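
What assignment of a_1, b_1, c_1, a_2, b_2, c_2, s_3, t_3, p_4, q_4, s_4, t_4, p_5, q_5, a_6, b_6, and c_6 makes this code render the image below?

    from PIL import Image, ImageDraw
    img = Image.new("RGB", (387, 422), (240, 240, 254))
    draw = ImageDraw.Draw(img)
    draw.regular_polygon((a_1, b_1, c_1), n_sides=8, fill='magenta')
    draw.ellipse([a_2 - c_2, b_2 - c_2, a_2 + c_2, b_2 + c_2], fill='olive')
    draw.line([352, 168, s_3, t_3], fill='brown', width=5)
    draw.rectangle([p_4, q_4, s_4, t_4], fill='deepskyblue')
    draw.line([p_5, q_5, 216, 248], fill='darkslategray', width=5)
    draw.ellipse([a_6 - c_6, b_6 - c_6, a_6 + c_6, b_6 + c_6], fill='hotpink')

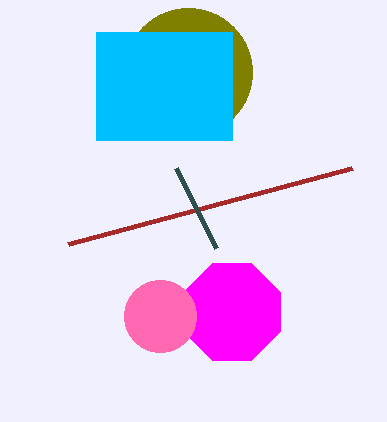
a_1 = 232; b_1 = 312; c_1 = 52; a_2 = 188; b_2 = 72; c_2 = 64; s_3 = 68; t_3 = 244; p_4 = 96; q_4 = 32; s_4 = 232; t_4 = 140; p_5 = 176; q_5 = 168; a_6 = 160; b_6 = 316; c_6 = 36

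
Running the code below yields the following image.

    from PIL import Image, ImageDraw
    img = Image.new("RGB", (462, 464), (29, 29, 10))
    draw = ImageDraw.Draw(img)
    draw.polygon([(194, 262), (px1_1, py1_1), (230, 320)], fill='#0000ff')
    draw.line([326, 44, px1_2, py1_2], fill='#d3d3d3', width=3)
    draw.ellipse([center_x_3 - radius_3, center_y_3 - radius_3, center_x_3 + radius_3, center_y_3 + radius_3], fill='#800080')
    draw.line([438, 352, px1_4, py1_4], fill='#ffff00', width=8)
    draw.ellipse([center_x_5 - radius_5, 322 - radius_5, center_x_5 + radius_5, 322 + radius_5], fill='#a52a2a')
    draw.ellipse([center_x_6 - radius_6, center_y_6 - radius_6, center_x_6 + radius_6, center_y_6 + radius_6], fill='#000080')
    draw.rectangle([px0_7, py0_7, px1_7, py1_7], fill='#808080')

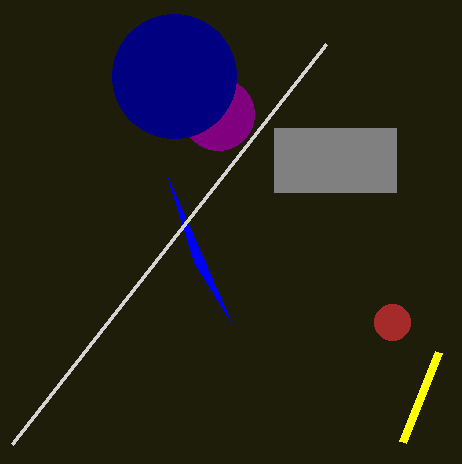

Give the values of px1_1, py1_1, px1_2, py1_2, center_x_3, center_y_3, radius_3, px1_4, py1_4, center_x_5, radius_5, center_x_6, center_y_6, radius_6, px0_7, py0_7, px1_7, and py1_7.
px1_1 = 168
py1_1 = 178
px1_2 = 12
py1_2 = 444
center_x_3 = 218
center_y_3 = 114
radius_3 = 36
px1_4 = 402
py1_4 = 442
center_x_5 = 392
radius_5 = 18
center_x_6 = 174
center_y_6 = 76
radius_6 = 62
px0_7 = 274
py0_7 = 128
px1_7 = 396
py1_7 = 192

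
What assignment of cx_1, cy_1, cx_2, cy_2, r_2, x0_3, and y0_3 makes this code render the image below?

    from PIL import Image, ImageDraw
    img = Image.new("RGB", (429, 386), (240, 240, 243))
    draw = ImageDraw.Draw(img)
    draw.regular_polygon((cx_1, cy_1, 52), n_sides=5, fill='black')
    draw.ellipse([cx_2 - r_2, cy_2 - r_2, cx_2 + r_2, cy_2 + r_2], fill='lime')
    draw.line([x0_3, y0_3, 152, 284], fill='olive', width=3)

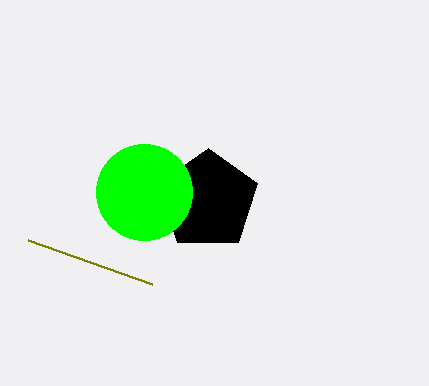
cx_1 = 208; cy_1 = 200; cx_2 = 144; cy_2 = 192; r_2 = 48; x0_3 = 28; y0_3 = 240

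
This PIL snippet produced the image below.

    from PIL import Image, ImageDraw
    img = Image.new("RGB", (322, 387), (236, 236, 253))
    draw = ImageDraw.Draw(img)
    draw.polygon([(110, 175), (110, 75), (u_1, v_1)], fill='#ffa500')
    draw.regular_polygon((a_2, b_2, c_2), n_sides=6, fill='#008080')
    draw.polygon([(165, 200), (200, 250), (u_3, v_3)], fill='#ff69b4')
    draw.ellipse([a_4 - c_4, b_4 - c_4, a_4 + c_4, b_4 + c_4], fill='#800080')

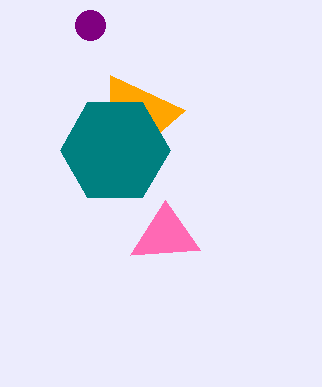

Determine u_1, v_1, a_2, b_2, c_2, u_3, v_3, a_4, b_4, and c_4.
u_1 = 185, v_1 = 110, a_2 = 115, b_2 = 150, c_2 = 55, u_3 = 130, v_3 = 255, a_4 = 90, b_4 = 25, c_4 = 15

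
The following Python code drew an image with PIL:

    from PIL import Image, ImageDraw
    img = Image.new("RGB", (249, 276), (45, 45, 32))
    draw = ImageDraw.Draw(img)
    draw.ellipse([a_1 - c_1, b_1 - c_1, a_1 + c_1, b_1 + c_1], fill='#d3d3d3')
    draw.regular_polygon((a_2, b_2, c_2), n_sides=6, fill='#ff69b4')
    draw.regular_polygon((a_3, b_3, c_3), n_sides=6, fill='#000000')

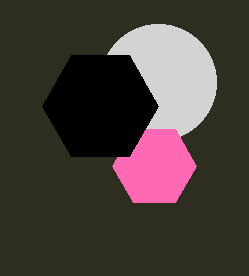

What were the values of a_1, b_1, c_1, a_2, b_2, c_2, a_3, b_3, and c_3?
a_1 = 158, b_1 = 82, c_1 = 58, a_2 = 154, b_2 = 166, c_2 = 42, a_3 = 100, b_3 = 106, c_3 = 58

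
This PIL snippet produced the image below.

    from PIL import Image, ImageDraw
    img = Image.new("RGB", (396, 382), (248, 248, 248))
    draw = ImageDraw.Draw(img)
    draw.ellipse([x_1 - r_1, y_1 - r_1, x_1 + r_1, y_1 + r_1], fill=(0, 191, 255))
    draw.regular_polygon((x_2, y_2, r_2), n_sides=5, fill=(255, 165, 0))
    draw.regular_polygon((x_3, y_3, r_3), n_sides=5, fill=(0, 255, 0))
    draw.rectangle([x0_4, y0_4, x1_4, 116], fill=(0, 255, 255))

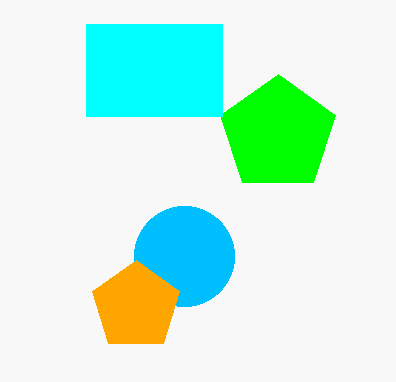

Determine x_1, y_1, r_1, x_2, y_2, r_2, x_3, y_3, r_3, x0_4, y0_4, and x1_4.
x_1 = 184, y_1 = 256, r_1 = 50, x_2 = 136, y_2 = 306, r_2 = 46, x_3 = 278, y_3 = 134, r_3 = 60, x0_4 = 86, y0_4 = 24, x1_4 = 222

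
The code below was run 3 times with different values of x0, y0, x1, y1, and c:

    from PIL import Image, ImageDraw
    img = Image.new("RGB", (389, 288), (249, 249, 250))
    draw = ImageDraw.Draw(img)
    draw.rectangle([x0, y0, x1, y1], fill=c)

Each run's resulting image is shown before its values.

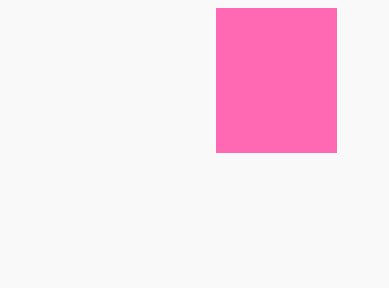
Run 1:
x0 = 216; y0 = 8; x1 = 336; y1 = 152; c = 'hotpink'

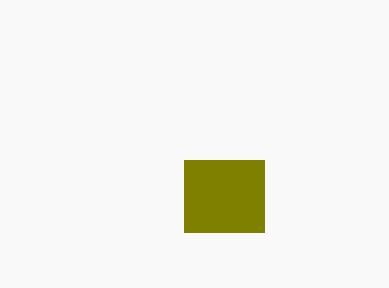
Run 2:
x0 = 184; y0 = 160; x1 = 264; y1 = 232; c = 'olive'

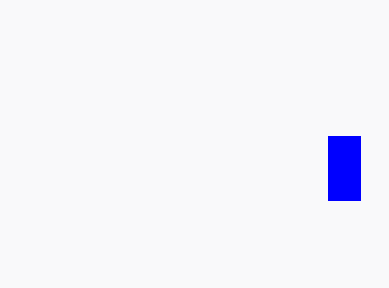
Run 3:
x0 = 328
y0 = 136
x1 = 360
y1 = 200
c = 'blue'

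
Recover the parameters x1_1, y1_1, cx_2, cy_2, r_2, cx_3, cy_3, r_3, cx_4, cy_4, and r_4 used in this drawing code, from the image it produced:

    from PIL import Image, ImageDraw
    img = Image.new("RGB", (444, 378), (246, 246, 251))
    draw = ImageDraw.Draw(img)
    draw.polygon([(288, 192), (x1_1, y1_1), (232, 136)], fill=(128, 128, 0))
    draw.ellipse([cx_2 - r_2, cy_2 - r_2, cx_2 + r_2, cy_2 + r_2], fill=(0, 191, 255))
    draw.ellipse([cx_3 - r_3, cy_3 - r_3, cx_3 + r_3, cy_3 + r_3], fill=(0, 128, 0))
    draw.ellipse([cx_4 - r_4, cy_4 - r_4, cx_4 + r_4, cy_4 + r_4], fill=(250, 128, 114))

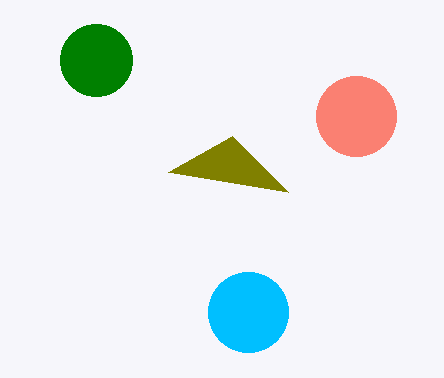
x1_1 = 168
y1_1 = 172
cx_2 = 248
cy_2 = 312
r_2 = 40
cx_3 = 96
cy_3 = 60
r_3 = 36
cx_4 = 356
cy_4 = 116
r_4 = 40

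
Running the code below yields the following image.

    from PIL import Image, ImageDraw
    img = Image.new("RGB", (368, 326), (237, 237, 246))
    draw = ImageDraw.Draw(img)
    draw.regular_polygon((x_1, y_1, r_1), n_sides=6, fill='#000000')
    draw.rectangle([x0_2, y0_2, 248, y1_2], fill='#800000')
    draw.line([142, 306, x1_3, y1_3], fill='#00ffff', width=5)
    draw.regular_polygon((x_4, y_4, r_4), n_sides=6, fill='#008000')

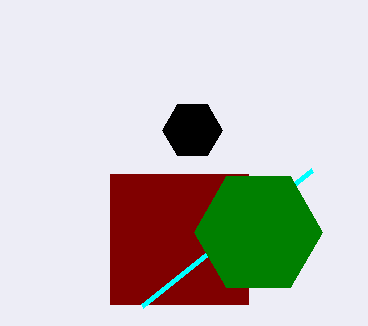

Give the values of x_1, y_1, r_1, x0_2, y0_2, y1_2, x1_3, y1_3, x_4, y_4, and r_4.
x_1 = 192; y_1 = 130; r_1 = 30; x0_2 = 110; y0_2 = 174; y1_2 = 304; x1_3 = 312; y1_3 = 170; x_4 = 258; y_4 = 232; r_4 = 64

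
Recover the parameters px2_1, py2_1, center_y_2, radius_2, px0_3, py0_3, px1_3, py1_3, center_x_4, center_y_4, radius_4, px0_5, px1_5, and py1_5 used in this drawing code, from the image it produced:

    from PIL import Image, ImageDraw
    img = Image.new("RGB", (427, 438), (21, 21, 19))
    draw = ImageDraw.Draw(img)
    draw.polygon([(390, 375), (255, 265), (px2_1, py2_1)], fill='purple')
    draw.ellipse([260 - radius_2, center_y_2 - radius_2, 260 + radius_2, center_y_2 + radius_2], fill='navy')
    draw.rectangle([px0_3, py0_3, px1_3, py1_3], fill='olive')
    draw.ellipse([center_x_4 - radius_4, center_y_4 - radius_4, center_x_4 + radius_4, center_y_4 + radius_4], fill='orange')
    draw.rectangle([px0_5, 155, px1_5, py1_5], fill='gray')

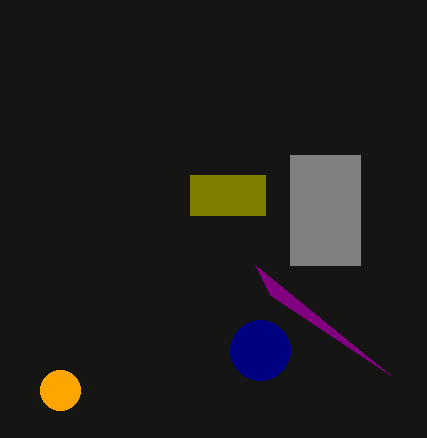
px2_1 = 270
py2_1 = 295
center_y_2 = 350
radius_2 = 30
px0_3 = 190
py0_3 = 175
px1_3 = 265
py1_3 = 215
center_x_4 = 60
center_y_4 = 390
radius_4 = 20
px0_5 = 290
px1_5 = 360
py1_5 = 265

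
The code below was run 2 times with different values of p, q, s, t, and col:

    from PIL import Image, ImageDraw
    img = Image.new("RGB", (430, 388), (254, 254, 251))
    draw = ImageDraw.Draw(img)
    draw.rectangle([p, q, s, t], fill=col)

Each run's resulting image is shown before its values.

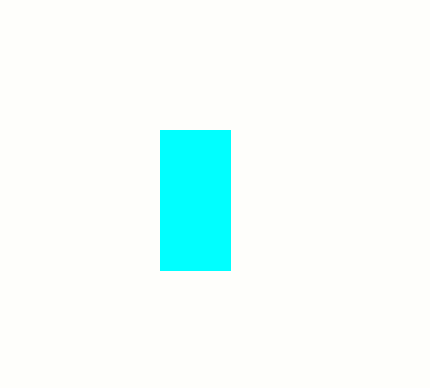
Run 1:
p = 160; q = 130; s = 230; t = 270; col = 'cyan'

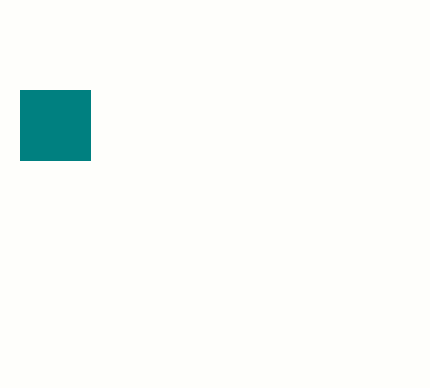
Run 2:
p = 20, q = 90, s = 90, t = 160, col = 'teal'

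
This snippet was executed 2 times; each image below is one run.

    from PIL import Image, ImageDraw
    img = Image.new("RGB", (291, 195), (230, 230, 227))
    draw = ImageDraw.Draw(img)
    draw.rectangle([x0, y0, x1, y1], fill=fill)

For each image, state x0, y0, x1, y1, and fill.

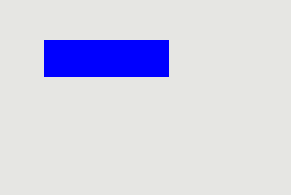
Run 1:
x0 = 44
y0 = 40
x1 = 168
y1 = 76
fill = 'blue'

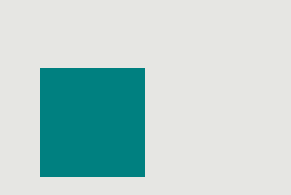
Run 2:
x0 = 40
y0 = 68
x1 = 144
y1 = 176
fill = 'teal'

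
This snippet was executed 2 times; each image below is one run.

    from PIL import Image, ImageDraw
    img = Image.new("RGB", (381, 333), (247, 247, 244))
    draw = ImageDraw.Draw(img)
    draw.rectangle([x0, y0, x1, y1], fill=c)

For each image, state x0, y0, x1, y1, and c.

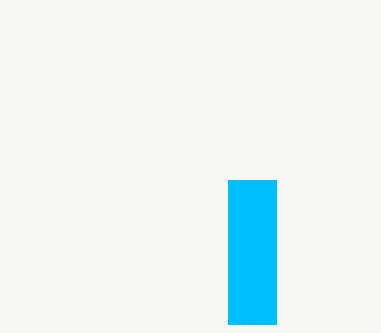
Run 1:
x0 = 228
y0 = 180
x1 = 276
y1 = 324
c = 'deepskyblue'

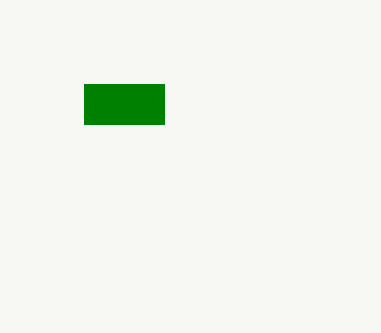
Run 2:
x0 = 84; y0 = 84; x1 = 164; y1 = 124; c = 'green'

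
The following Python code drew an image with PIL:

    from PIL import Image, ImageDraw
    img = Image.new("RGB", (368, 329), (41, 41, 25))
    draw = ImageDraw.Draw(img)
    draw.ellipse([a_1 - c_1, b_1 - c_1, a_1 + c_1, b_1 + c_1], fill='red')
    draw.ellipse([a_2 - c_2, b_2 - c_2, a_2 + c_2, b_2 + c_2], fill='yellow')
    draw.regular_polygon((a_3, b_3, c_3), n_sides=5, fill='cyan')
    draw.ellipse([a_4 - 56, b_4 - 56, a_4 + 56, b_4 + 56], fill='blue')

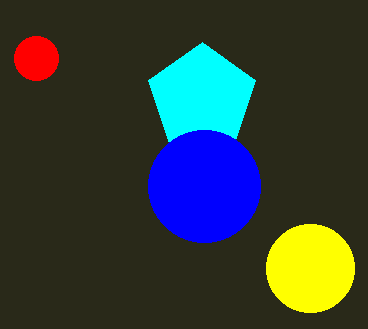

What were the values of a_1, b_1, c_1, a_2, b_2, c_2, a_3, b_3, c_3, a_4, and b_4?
a_1 = 36, b_1 = 58, c_1 = 22, a_2 = 310, b_2 = 268, c_2 = 44, a_3 = 202, b_3 = 98, c_3 = 56, a_4 = 204, b_4 = 186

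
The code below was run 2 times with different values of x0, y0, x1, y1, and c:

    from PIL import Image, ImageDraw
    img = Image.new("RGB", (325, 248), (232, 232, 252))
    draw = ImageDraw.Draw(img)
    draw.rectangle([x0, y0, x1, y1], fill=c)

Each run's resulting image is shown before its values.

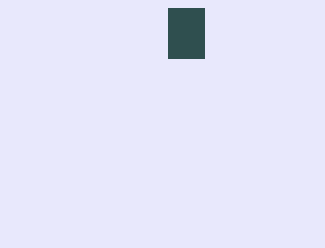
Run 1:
x0 = 168
y0 = 8
x1 = 204
y1 = 58
c = 'darkslategray'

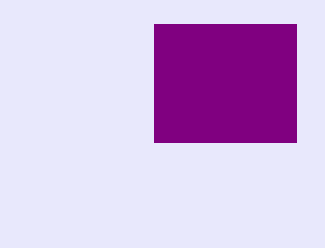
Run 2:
x0 = 154; y0 = 24; x1 = 296; y1 = 142; c = 'purple'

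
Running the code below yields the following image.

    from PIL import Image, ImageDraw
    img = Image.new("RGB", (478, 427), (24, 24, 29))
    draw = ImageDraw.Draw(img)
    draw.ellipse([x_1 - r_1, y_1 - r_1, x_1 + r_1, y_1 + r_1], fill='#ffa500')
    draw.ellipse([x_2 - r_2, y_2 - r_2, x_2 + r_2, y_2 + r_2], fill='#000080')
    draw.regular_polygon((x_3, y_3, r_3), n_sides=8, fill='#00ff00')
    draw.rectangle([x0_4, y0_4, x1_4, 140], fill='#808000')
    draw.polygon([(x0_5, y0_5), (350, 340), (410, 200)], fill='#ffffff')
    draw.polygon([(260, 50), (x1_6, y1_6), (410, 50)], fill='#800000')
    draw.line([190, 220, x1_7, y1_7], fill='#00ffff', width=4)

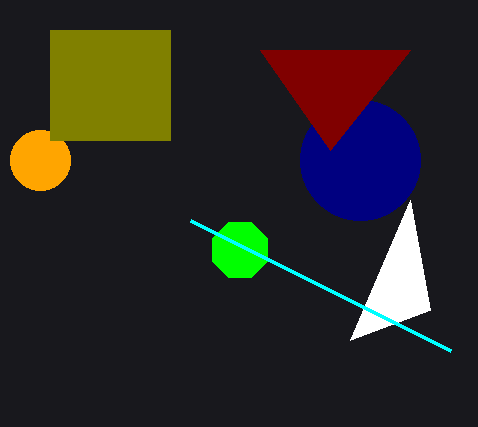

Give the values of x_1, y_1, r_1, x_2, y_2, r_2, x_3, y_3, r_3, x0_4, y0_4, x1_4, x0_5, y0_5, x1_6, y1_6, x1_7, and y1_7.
x_1 = 40, y_1 = 160, r_1 = 30, x_2 = 360, y_2 = 160, r_2 = 60, x_3 = 240, y_3 = 250, r_3 = 30, x0_4 = 50, y0_4 = 30, x1_4 = 170, x0_5 = 430, y0_5 = 310, x1_6 = 330, y1_6 = 150, x1_7 = 450, y1_7 = 350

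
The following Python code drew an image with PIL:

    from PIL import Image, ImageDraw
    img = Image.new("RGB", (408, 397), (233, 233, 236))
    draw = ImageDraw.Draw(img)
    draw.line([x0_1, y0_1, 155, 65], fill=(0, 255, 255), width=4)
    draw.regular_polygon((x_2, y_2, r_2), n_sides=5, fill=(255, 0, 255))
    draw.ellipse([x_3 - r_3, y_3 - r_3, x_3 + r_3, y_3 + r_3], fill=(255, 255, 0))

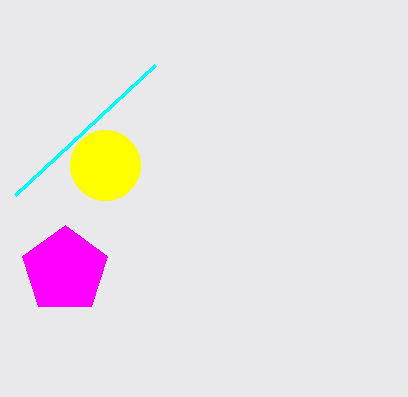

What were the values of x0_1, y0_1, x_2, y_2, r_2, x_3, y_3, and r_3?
x0_1 = 15, y0_1 = 195, x_2 = 65, y_2 = 270, r_2 = 45, x_3 = 105, y_3 = 165, r_3 = 35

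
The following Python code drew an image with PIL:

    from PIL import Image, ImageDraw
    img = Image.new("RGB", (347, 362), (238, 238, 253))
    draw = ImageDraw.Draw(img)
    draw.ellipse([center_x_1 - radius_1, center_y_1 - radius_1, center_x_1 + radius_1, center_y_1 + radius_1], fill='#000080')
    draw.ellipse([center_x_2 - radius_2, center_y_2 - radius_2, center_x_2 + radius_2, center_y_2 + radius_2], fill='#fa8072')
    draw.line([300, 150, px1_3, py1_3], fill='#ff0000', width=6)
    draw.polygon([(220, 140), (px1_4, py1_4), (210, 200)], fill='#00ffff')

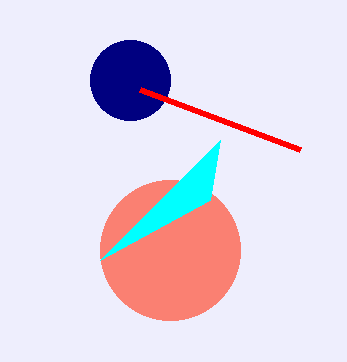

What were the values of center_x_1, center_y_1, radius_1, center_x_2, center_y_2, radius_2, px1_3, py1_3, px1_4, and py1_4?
center_x_1 = 130, center_y_1 = 80, radius_1 = 40, center_x_2 = 170, center_y_2 = 250, radius_2 = 70, px1_3 = 140, py1_3 = 90, px1_4 = 100, py1_4 = 260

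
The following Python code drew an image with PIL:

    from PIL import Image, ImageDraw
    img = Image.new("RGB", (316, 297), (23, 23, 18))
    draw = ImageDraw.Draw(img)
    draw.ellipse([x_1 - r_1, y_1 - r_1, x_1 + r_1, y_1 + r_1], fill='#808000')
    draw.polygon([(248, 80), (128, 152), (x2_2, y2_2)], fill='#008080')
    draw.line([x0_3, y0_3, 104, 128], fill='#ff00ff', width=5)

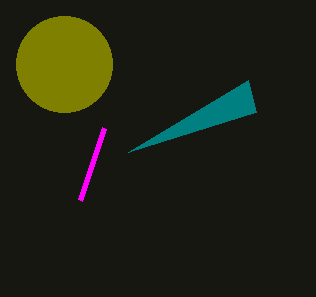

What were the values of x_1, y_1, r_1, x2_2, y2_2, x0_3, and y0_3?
x_1 = 64, y_1 = 64, r_1 = 48, x2_2 = 256, y2_2 = 112, x0_3 = 80, y0_3 = 200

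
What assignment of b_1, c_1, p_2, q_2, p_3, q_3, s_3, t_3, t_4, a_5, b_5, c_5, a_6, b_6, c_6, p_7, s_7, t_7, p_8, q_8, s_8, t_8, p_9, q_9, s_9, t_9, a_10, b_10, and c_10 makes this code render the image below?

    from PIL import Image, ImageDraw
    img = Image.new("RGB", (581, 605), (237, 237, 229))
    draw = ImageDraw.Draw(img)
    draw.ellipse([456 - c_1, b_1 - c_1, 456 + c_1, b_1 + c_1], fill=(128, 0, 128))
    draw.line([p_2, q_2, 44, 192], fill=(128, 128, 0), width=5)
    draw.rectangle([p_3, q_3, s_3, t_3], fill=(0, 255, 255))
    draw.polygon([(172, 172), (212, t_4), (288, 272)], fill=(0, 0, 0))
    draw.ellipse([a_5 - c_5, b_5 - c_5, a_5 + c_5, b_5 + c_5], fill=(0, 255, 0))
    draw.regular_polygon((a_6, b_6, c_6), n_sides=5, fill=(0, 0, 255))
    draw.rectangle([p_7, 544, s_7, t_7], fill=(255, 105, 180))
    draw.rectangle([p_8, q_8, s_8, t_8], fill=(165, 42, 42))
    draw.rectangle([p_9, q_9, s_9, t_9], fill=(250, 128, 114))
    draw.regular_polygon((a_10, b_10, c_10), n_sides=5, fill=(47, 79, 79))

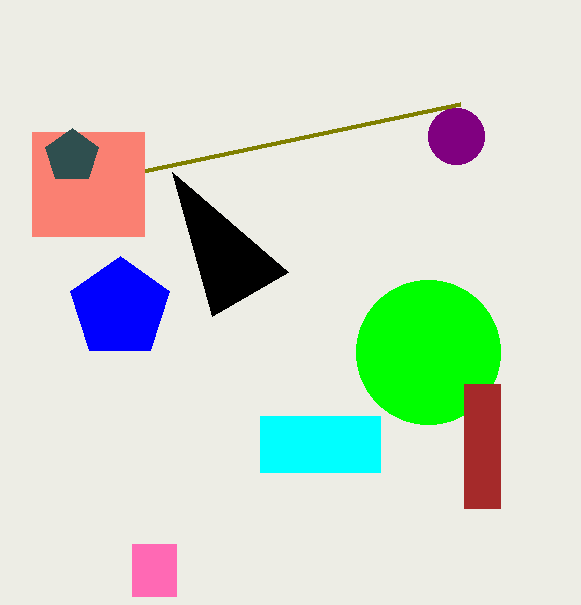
b_1 = 136; c_1 = 28; p_2 = 460; q_2 = 104; p_3 = 260; q_3 = 416; s_3 = 380; t_3 = 472; t_4 = 316; a_5 = 428; b_5 = 352; c_5 = 72; a_6 = 120; b_6 = 308; c_6 = 52; p_7 = 132; s_7 = 176; t_7 = 596; p_8 = 464; q_8 = 384; s_8 = 500; t_8 = 508; p_9 = 32; q_9 = 132; s_9 = 144; t_9 = 236; a_10 = 72; b_10 = 156; c_10 = 28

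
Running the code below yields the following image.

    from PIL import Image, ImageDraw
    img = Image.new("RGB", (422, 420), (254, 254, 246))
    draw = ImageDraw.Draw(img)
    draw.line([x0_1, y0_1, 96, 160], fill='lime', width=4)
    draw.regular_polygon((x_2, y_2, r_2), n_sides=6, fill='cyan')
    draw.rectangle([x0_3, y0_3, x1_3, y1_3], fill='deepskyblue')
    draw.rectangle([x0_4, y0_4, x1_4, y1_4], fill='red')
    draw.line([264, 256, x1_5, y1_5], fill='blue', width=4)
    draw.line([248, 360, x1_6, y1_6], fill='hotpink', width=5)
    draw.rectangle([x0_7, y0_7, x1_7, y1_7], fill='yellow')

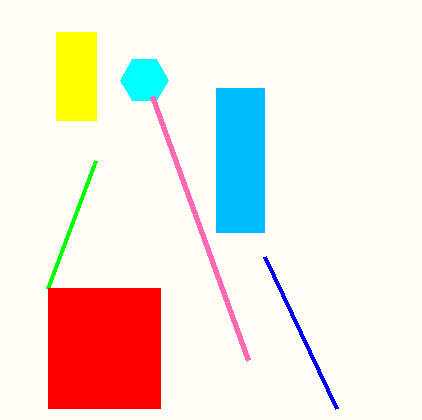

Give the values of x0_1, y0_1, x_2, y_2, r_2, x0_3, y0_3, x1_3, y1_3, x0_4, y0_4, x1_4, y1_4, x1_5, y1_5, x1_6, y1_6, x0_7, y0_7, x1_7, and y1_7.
x0_1 = 48
y0_1 = 288
x_2 = 144
y_2 = 80
r_2 = 24
x0_3 = 216
y0_3 = 88
x1_3 = 264
y1_3 = 232
x0_4 = 48
y0_4 = 288
x1_4 = 160
y1_4 = 408
x1_5 = 336
y1_5 = 408
x1_6 = 152
y1_6 = 96
x0_7 = 56
y0_7 = 32
x1_7 = 96
y1_7 = 120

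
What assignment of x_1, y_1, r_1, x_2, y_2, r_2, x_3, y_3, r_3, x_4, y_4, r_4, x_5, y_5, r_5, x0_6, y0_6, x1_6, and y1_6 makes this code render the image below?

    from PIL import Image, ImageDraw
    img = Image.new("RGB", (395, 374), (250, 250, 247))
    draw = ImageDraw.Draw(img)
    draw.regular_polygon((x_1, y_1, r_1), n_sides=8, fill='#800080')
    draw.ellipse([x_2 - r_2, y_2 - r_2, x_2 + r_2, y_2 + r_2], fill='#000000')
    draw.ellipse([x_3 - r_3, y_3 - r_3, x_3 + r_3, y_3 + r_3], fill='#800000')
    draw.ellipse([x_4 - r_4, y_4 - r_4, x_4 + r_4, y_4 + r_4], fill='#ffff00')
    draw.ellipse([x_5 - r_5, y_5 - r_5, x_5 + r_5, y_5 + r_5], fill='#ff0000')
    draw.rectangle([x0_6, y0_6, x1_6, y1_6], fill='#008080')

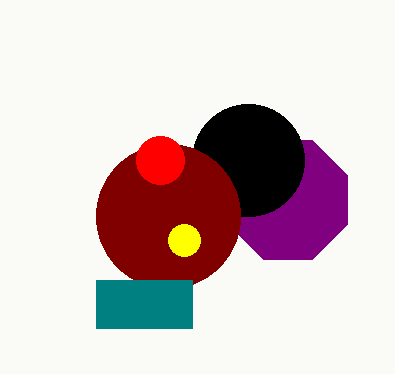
x_1 = 288, y_1 = 200, r_1 = 64, x_2 = 248, y_2 = 160, r_2 = 56, x_3 = 168, y_3 = 216, r_3 = 72, x_4 = 184, y_4 = 240, r_4 = 16, x_5 = 160, y_5 = 160, r_5 = 24, x0_6 = 96, y0_6 = 280, x1_6 = 192, y1_6 = 328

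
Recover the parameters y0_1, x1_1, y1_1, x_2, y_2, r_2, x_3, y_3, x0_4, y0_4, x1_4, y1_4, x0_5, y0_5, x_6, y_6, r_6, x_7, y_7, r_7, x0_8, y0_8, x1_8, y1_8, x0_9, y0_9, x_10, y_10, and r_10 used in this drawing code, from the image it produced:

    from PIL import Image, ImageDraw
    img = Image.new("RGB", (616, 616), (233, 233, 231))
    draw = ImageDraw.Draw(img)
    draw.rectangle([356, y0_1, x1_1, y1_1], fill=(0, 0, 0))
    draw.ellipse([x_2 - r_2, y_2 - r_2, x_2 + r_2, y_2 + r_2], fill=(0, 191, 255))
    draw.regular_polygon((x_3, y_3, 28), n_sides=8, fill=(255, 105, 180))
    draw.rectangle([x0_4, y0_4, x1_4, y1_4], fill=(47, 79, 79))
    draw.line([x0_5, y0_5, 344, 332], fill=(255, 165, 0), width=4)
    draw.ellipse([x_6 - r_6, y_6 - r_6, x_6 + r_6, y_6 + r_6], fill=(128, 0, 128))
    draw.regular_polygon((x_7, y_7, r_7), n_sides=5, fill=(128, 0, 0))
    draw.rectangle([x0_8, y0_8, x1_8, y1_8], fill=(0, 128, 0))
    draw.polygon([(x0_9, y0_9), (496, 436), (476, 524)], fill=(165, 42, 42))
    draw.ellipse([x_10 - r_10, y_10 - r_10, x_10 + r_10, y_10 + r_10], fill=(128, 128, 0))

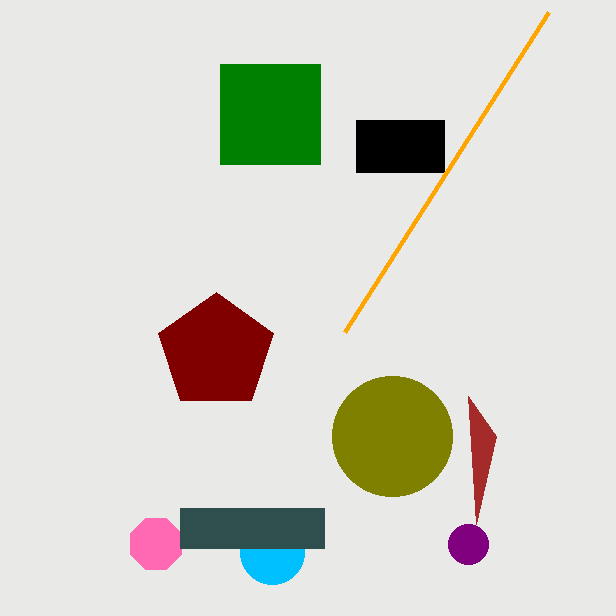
y0_1 = 120; x1_1 = 444; y1_1 = 172; x_2 = 272; y_2 = 552; r_2 = 32; x_3 = 156; y_3 = 544; x0_4 = 180; y0_4 = 508; x1_4 = 324; y1_4 = 548; x0_5 = 548; y0_5 = 12; x_6 = 468; y_6 = 544; r_6 = 20; x_7 = 216; y_7 = 352; r_7 = 60; x0_8 = 220; y0_8 = 64; x1_8 = 320; y1_8 = 164; x0_9 = 468; y0_9 = 396; x_10 = 392; y_10 = 436; r_10 = 60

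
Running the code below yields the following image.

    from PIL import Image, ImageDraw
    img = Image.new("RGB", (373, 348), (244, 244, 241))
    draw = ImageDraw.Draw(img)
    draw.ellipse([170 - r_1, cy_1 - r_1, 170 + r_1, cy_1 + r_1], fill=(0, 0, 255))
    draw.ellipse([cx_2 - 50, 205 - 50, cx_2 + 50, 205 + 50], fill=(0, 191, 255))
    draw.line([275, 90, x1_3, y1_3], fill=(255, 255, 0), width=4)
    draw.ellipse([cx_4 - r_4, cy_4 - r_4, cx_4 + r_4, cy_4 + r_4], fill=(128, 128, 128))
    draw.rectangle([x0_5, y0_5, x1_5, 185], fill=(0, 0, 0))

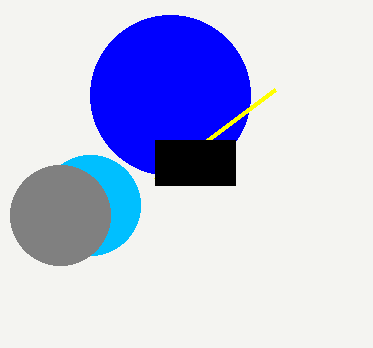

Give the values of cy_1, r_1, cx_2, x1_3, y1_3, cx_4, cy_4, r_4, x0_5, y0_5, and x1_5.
cy_1 = 95, r_1 = 80, cx_2 = 90, x1_3 = 155, y1_3 = 180, cx_4 = 60, cy_4 = 215, r_4 = 50, x0_5 = 155, y0_5 = 140, x1_5 = 235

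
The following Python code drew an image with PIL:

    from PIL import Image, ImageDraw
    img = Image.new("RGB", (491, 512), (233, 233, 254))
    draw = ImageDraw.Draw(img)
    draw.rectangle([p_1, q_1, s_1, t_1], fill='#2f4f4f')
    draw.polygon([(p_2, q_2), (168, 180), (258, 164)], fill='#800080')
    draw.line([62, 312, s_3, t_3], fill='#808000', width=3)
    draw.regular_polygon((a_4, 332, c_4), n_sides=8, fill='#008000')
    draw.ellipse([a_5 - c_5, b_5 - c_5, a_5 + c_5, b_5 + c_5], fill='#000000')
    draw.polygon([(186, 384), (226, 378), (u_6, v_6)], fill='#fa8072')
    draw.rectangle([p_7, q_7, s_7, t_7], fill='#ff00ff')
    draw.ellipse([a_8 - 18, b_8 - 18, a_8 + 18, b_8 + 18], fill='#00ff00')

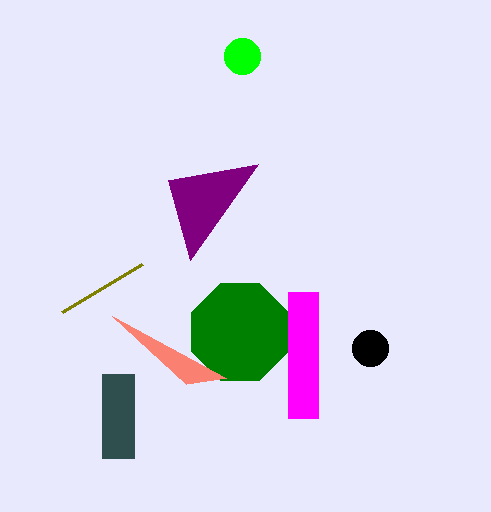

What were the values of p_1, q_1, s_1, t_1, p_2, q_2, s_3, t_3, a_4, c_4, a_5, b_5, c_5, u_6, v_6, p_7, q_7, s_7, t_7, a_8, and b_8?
p_1 = 102
q_1 = 374
s_1 = 134
t_1 = 458
p_2 = 190
q_2 = 260
s_3 = 142
t_3 = 264
a_4 = 240
c_4 = 52
a_5 = 370
b_5 = 348
c_5 = 18
u_6 = 112
v_6 = 316
p_7 = 288
q_7 = 292
s_7 = 318
t_7 = 418
a_8 = 242
b_8 = 56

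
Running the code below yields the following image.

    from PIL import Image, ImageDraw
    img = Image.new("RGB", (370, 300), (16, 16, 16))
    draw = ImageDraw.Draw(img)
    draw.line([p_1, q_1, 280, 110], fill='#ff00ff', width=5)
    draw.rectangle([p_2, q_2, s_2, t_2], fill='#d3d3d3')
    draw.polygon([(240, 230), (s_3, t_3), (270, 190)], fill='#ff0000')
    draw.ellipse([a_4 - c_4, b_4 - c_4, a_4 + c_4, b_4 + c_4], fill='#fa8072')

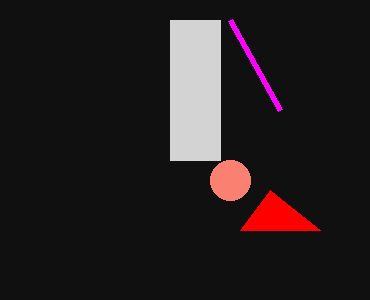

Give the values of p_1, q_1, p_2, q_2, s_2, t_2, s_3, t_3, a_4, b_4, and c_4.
p_1 = 230
q_1 = 20
p_2 = 170
q_2 = 20
s_2 = 220
t_2 = 160
s_3 = 320
t_3 = 230
a_4 = 230
b_4 = 180
c_4 = 20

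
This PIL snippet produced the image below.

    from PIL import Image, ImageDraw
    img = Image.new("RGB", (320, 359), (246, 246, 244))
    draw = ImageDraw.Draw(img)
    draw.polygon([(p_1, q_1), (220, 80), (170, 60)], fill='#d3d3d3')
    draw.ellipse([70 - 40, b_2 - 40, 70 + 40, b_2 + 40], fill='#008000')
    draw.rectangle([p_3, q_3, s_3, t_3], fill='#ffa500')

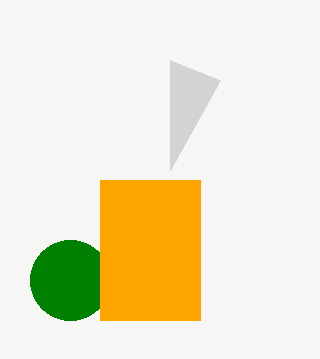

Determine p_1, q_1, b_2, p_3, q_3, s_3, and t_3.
p_1 = 170, q_1 = 170, b_2 = 280, p_3 = 100, q_3 = 180, s_3 = 200, t_3 = 320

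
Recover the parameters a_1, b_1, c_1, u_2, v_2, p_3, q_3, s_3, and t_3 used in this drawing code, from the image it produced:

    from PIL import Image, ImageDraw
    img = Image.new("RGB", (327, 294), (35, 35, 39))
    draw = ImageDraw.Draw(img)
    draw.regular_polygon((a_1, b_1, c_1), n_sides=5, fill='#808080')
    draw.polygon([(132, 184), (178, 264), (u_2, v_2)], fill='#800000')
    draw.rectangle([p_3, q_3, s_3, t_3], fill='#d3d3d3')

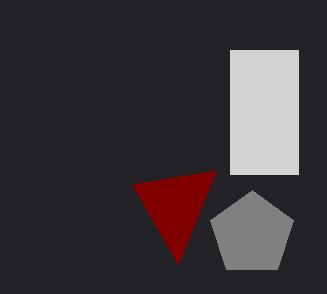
a_1 = 252; b_1 = 234; c_1 = 44; u_2 = 216; v_2 = 170; p_3 = 230; q_3 = 50; s_3 = 298; t_3 = 174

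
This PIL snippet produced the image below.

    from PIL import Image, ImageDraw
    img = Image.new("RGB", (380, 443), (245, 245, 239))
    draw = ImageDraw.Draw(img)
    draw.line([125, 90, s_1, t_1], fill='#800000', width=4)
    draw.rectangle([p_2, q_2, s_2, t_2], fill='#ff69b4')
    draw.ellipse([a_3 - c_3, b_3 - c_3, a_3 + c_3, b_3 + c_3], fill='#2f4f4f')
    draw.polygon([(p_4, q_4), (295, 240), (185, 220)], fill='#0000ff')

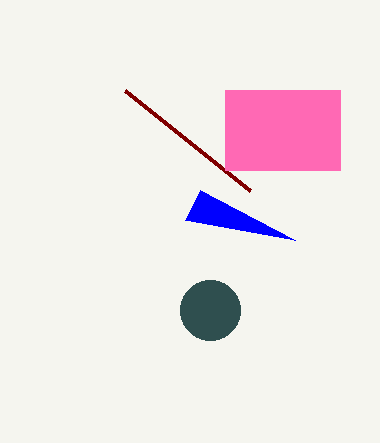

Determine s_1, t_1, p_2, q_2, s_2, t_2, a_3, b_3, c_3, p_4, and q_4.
s_1 = 250
t_1 = 190
p_2 = 225
q_2 = 90
s_2 = 340
t_2 = 170
a_3 = 210
b_3 = 310
c_3 = 30
p_4 = 200
q_4 = 190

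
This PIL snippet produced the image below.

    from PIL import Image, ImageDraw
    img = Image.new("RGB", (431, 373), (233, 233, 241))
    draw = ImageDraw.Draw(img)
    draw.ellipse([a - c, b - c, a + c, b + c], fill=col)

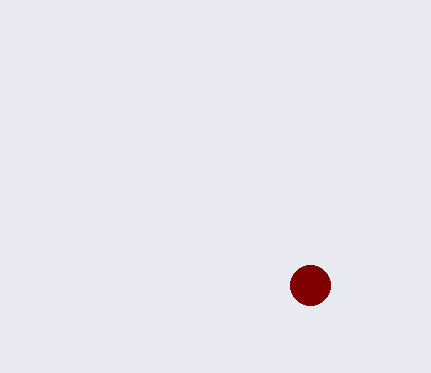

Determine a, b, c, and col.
a = 310; b = 285; c = 20; col = 'maroon'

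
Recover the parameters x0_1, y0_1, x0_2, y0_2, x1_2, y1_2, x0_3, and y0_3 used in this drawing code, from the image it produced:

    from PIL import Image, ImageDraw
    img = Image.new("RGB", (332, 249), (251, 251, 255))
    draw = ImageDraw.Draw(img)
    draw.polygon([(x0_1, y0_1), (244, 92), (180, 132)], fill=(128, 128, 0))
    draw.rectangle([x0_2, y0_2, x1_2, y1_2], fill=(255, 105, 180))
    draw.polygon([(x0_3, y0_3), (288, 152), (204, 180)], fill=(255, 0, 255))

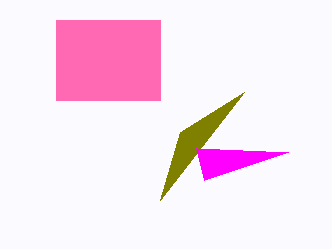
x0_1 = 160
y0_1 = 200
x0_2 = 56
y0_2 = 20
x1_2 = 160
y1_2 = 100
x0_3 = 196
y0_3 = 148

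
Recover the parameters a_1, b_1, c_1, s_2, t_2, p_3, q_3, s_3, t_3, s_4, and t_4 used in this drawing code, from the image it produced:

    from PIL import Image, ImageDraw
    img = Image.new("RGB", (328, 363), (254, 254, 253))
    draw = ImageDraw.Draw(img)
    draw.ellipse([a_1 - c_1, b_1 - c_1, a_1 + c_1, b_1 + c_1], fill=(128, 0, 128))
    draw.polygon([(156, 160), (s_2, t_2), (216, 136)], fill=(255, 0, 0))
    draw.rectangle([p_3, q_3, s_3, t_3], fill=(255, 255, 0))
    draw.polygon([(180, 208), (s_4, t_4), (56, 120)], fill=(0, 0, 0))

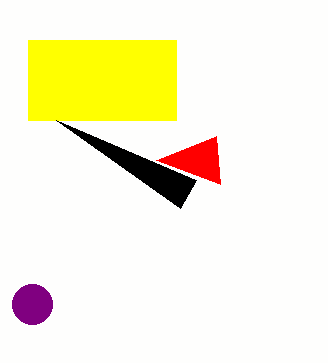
a_1 = 32; b_1 = 304; c_1 = 20; s_2 = 220; t_2 = 184; p_3 = 28; q_3 = 40; s_3 = 176; t_3 = 120; s_4 = 196; t_4 = 180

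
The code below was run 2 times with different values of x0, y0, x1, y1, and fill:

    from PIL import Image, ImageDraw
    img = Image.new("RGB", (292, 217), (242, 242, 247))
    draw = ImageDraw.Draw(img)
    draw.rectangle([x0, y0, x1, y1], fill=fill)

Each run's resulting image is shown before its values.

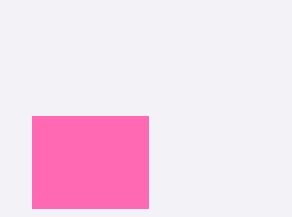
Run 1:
x0 = 32, y0 = 116, x1 = 148, y1 = 208, fill = 'hotpink'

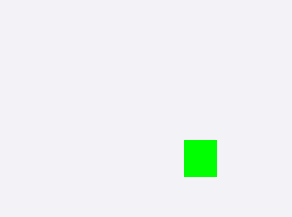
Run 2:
x0 = 184, y0 = 140, x1 = 216, y1 = 176, fill = 'lime'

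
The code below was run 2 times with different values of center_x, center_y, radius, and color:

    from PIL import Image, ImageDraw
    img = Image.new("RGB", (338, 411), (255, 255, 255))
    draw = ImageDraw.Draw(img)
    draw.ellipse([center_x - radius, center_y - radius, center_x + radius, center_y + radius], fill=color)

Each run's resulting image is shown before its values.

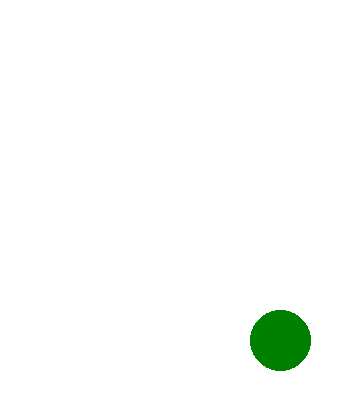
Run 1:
center_x = 280; center_y = 340; radius = 30; color = 'green'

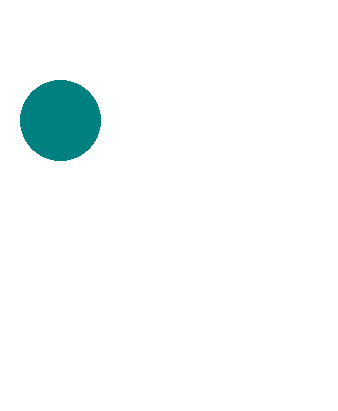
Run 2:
center_x = 60, center_y = 120, radius = 40, color = 'teal'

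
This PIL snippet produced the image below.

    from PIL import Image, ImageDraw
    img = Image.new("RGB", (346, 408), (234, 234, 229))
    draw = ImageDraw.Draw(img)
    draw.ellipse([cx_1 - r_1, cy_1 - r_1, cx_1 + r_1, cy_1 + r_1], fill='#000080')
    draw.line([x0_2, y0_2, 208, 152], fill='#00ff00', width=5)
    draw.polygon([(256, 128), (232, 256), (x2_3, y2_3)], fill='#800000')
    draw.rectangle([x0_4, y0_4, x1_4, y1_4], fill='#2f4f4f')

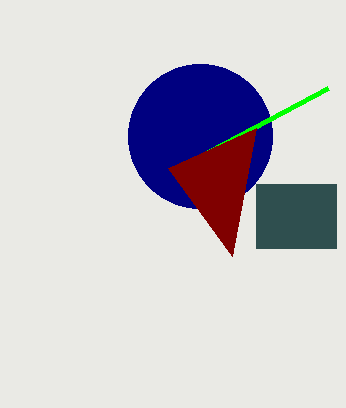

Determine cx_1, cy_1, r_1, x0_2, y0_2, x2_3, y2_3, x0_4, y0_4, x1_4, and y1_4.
cx_1 = 200; cy_1 = 136; r_1 = 72; x0_2 = 328; y0_2 = 88; x2_3 = 168; y2_3 = 168; x0_4 = 256; y0_4 = 184; x1_4 = 336; y1_4 = 248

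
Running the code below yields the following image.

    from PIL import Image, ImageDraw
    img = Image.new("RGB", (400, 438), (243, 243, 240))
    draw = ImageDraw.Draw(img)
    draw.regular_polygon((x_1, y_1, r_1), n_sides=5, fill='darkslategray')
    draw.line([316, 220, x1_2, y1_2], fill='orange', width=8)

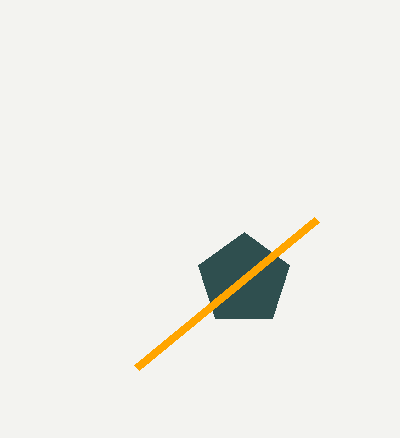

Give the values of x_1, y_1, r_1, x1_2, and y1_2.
x_1 = 244, y_1 = 280, r_1 = 48, x1_2 = 136, y1_2 = 368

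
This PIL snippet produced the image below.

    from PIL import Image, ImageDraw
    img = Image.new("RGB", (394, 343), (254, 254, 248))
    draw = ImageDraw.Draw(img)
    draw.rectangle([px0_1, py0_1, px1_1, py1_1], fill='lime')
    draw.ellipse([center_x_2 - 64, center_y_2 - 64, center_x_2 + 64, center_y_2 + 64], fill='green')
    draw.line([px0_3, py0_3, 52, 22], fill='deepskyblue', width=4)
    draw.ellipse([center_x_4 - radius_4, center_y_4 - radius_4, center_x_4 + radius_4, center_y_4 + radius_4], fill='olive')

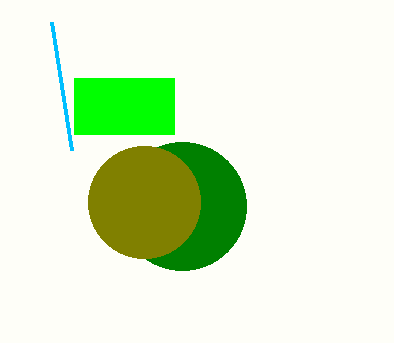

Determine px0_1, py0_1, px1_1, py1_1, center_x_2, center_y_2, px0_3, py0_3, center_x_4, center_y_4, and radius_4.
px0_1 = 74, py0_1 = 78, px1_1 = 174, py1_1 = 134, center_x_2 = 182, center_y_2 = 206, px0_3 = 72, py0_3 = 150, center_x_4 = 144, center_y_4 = 202, radius_4 = 56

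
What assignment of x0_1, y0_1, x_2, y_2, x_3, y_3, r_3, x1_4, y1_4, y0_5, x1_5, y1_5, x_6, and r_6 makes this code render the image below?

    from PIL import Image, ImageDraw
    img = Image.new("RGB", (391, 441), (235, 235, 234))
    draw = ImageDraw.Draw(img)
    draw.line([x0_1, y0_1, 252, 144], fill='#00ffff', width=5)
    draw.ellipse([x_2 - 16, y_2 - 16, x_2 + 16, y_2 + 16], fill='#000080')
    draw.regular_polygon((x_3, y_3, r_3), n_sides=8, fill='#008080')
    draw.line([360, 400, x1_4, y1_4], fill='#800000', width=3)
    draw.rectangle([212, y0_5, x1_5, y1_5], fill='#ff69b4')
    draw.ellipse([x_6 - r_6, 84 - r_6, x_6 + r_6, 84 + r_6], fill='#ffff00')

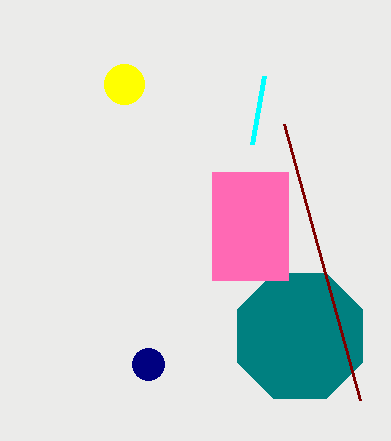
x0_1 = 264, y0_1 = 76, x_2 = 148, y_2 = 364, x_3 = 300, y_3 = 336, r_3 = 68, x1_4 = 284, y1_4 = 124, y0_5 = 172, x1_5 = 288, y1_5 = 280, x_6 = 124, r_6 = 20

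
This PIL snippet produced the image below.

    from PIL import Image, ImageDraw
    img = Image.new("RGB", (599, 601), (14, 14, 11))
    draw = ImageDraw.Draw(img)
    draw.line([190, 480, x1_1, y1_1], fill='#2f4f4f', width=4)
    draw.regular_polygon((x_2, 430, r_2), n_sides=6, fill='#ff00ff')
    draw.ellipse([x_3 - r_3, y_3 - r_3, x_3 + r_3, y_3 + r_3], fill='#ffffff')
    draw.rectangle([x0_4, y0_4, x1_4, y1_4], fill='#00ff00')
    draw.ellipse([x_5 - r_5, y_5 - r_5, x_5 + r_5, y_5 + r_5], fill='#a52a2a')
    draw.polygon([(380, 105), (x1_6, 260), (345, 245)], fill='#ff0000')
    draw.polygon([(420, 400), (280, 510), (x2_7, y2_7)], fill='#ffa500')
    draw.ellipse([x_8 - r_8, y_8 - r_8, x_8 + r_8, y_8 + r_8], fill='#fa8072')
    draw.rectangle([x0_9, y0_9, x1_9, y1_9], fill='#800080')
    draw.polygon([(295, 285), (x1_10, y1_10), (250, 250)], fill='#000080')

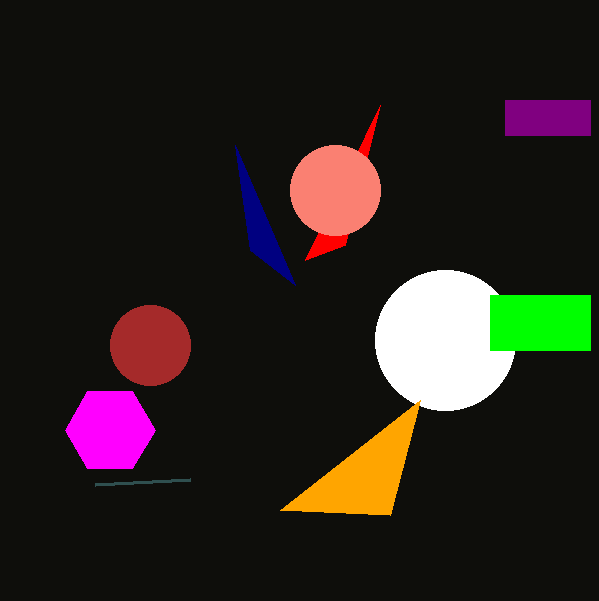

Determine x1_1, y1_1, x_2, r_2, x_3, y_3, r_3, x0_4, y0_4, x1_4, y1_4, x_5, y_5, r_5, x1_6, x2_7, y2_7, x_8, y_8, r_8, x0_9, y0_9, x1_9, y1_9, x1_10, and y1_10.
x1_1 = 95; y1_1 = 485; x_2 = 110; r_2 = 45; x_3 = 445; y_3 = 340; r_3 = 70; x0_4 = 490; y0_4 = 295; x1_4 = 590; y1_4 = 350; x_5 = 150; y_5 = 345; r_5 = 40; x1_6 = 305; x2_7 = 390; y2_7 = 515; x_8 = 335; y_8 = 190; r_8 = 45; x0_9 = 505; y0_9 = 100; x1_9 = 590; y1_9 = 135; x1_10 = 235; y1_10 = 145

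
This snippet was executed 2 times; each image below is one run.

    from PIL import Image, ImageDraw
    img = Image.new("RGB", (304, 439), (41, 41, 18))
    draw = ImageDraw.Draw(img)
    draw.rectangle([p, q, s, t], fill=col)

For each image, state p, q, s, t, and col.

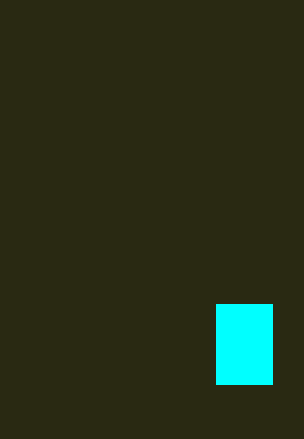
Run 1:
p = 216
q = 304
s = 272
t = 384
col = 'cyan'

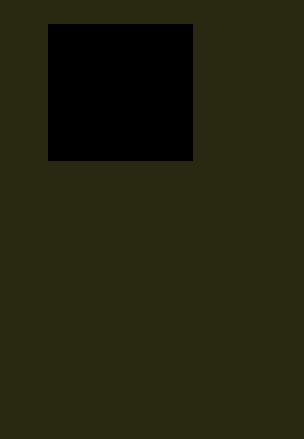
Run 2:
p = 48, q = 24, s = 192, t = 160, col = 'black'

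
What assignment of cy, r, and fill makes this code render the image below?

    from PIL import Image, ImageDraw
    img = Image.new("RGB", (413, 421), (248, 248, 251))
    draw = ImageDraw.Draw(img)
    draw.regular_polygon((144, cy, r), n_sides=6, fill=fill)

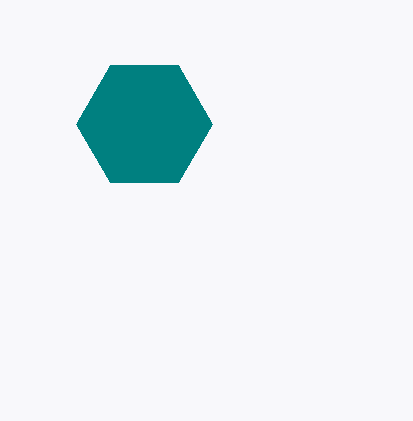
cy = 124
r = 68
fill = 'teal'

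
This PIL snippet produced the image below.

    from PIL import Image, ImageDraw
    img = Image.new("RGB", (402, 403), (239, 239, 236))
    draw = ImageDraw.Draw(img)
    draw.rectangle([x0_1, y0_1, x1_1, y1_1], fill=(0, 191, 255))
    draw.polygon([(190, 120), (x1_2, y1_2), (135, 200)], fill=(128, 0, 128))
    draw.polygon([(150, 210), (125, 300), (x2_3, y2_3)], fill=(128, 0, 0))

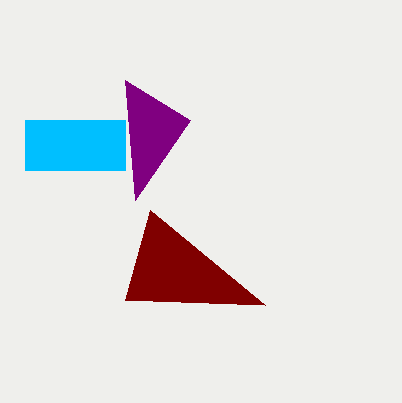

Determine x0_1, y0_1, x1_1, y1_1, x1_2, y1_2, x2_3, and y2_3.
x0_1 = 25
y0_1 = 120
x1_1 = 125
y1_1 = 170
x1_2 = 125
y1_2 = 80
x2_3 = 265
y2_3 = 305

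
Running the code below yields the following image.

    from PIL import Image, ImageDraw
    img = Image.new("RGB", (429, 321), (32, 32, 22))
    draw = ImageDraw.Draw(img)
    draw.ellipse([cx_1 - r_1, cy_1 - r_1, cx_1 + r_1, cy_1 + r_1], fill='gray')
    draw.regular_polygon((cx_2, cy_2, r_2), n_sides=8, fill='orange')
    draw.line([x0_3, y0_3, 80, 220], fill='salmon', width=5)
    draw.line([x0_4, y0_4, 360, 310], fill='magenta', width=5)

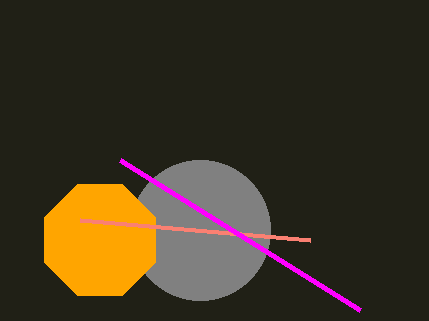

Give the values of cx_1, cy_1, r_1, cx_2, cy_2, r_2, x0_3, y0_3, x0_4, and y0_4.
cx_1 = 200
cy_1 = 230
r_1 = 70
cx_2 = 100
cy_2 = 240
r_2 = 60
x0_3 = 310
y0_3 = 240
x0_4 = 120
y0_4 = 160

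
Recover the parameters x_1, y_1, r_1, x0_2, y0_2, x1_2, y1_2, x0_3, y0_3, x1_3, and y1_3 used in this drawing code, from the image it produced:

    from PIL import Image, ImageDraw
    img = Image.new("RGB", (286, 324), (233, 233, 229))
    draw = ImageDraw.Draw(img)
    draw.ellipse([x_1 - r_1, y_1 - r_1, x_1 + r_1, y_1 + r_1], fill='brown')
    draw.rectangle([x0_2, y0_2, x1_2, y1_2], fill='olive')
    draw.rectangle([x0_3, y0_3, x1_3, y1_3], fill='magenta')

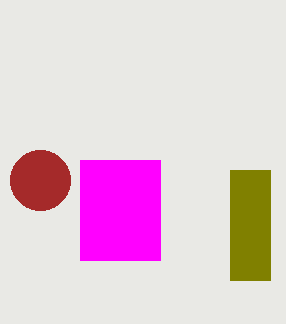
x_1 = 40; y_1 = 180; r_1 = 30; x0_2 = 230; y0_2 = 170; x1_2 = 270; y1_2 = 280; x0_3 = 80; y0_3 = 160; x1_3 = 160; y1_3 = 260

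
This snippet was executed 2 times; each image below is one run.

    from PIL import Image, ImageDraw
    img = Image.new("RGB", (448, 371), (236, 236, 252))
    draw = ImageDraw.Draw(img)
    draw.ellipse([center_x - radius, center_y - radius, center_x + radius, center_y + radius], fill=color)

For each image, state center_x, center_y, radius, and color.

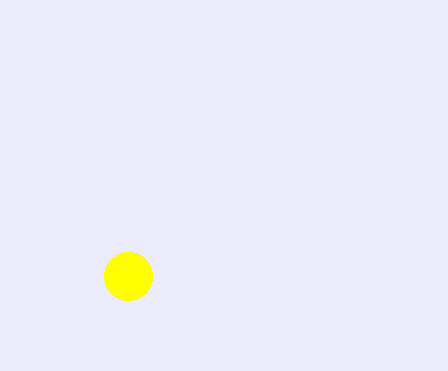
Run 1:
center_x = 128; center_y = 276; radius = 24; color = 'yellow'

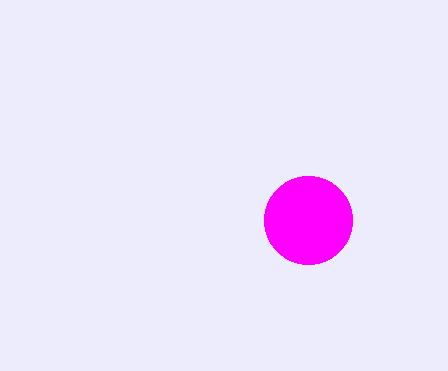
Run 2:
center_x = 308
center_y = 220
radius = 44
color = 'magenta'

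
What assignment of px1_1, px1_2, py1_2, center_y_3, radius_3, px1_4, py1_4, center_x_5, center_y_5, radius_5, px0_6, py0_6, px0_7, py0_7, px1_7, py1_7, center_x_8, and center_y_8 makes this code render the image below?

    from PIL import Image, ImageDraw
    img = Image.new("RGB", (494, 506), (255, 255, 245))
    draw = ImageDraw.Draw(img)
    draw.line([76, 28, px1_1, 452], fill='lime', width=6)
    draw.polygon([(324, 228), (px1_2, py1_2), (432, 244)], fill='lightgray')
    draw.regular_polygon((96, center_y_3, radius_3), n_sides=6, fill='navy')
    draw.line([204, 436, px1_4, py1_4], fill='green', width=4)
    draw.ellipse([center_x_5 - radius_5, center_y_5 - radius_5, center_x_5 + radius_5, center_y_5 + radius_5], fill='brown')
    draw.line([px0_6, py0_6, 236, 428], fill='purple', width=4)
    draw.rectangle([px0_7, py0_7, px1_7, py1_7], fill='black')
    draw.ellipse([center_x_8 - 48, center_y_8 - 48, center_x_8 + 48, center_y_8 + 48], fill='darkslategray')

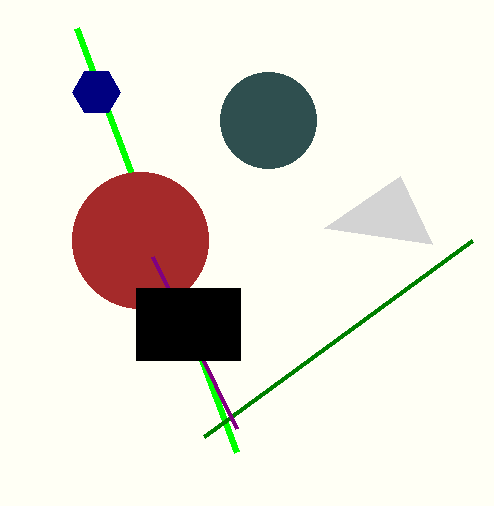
px1_1 = 236, px1_2 = 400, py1_2 = 176, center_y_3 = 92, radius_3 = 24, px1_4 = 472, py1_4 = 240, center_x_5 = 140, center_y_5 = 240, radius_5 = 68, px0_6 = 152, py0_6 = 256, px0_7 = 136, py0_7 = 288, px1_7 = 240, py1_7 = 360, center_x_8 = 268, center_y_8 = 120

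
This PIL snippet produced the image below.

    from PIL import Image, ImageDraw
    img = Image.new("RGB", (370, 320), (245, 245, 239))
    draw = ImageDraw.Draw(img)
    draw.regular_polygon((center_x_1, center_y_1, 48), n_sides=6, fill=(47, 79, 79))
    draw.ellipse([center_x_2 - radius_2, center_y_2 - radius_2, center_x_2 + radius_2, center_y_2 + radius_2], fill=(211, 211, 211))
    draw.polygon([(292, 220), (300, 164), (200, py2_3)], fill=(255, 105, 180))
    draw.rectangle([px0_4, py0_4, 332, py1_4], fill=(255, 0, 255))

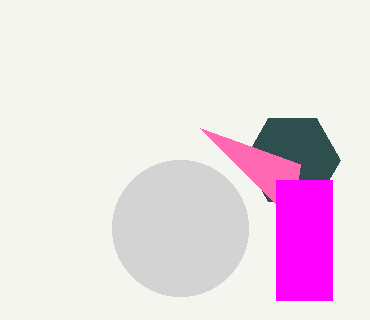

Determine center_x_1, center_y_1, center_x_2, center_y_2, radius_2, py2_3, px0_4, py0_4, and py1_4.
center_x_1 = 292, center_y_1 = 160, center_x_2 = 180, center_y_2 = 228, radius_2 = 68, py2_3 = 128, px0_4 = 276, py0_4 = 180, py1_4 = 300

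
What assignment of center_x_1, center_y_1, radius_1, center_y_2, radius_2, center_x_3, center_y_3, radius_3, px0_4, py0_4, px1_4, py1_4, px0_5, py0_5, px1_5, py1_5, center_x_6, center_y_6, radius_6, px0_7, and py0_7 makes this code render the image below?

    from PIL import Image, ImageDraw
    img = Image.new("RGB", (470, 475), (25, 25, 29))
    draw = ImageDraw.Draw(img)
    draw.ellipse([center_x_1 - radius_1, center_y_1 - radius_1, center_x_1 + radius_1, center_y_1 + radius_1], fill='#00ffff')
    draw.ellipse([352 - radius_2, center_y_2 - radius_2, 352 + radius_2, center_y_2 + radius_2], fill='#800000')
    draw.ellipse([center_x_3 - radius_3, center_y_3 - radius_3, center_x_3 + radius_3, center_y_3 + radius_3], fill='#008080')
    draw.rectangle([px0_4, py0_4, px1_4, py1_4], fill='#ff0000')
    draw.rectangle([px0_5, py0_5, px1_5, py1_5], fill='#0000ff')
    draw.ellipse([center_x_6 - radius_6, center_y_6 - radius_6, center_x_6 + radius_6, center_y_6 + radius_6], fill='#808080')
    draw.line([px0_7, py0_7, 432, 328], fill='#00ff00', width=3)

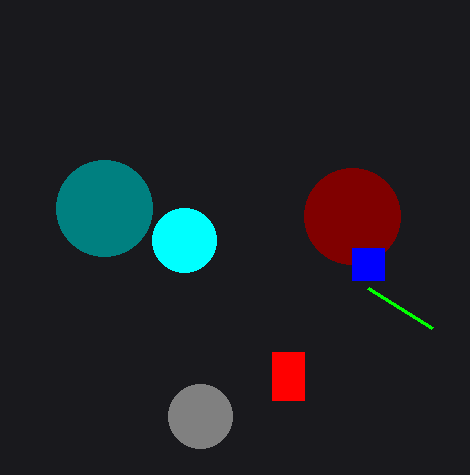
center_x_1 = 184, center_y_1 = 240, radius_1 = 32, center_y_2 = 216, radius_2 = 48, center_x_3 = 104, center_y_3 = 208, radius_3 = 48, px0_4 = 272, py0_4 = 352, px1_4 = 304, py1_4 = 400, px0_5 = 352, py0_5 = 248, px1_5 = 384, py1_5 = 280, center_x_6 = 200, center_y_6 = 416, radius_6 = 32, px0_7 = 368, py0_7 = 288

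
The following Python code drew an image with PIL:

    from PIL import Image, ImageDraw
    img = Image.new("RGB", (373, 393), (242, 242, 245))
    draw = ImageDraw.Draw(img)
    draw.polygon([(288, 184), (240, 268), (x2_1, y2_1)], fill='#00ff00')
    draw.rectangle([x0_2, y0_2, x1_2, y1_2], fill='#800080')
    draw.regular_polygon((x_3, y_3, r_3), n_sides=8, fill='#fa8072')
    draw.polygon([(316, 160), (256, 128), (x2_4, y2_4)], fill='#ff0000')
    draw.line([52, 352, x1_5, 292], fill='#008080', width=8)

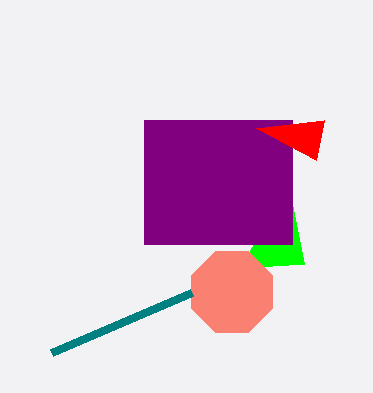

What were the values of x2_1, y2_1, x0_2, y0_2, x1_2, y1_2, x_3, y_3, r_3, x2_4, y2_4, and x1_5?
x2_1 = 304
y2_1 = 264
x0_2 = 144
y0_2 = 120
x1_2 = 292
y1_2 = 244
x_3 = 232
y_3 = 292
r_3 = 44
x2_4 = 324
y2_4 = 120
x1_5 = 192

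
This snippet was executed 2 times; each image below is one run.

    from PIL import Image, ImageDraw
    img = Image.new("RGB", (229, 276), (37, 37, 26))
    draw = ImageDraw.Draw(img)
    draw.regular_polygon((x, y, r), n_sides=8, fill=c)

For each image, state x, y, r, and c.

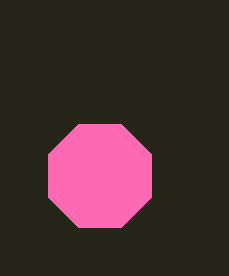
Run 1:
x = 100, y = 176, r = 56, c = 'hotpink'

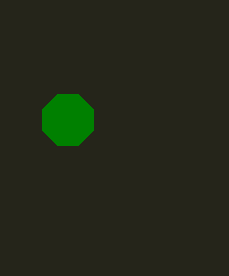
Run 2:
x = 68, y = 120, r = 28, c = 'green'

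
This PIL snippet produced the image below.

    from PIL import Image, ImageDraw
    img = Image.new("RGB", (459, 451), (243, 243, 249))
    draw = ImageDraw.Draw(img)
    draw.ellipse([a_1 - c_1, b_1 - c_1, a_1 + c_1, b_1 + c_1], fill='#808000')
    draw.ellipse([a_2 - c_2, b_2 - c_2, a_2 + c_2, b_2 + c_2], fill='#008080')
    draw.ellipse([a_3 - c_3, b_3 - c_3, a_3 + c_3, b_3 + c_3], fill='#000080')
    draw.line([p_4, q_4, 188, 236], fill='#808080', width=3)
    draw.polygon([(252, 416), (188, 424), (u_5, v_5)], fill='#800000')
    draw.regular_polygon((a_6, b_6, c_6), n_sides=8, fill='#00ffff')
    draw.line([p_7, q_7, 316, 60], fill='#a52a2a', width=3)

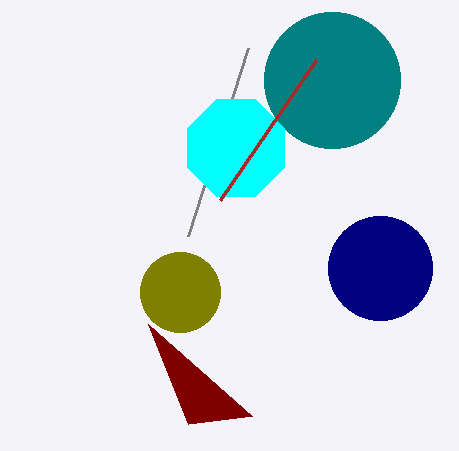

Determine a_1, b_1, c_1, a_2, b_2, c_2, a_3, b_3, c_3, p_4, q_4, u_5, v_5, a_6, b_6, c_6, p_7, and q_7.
a_1 = 180; b_1 = 292; c_1 = 40; a_2 = 332; b_2 = 80; c_2 = 68; a_3 = 380; b_3 = 268; c_3 = 52; p_4 = 248; q_4 = 48; u_5 = 148; v_5 = 324; a_6 = 236; b_6 = 148; c_6 = 52; p_7 = 220; q_7 = 200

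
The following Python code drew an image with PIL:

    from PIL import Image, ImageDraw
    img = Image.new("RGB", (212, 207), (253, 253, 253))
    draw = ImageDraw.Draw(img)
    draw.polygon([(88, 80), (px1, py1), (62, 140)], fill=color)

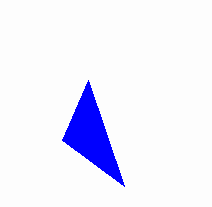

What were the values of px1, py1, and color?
px1 = 124, py1 = 186, color = 'blue'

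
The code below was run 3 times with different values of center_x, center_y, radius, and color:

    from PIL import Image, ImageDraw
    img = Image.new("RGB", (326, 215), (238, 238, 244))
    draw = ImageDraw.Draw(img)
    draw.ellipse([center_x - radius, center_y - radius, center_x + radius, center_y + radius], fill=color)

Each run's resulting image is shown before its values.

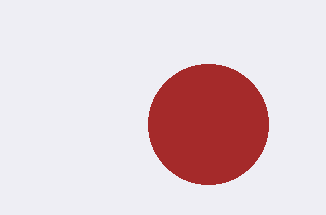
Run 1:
center_x = 208
center_y = 124
radius = 60
color = 'brown'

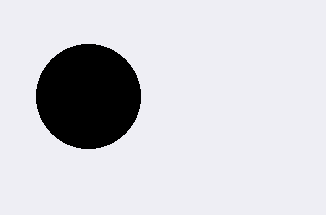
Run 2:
center_x = 88
center_y = 96
radius = 52
color = 'black'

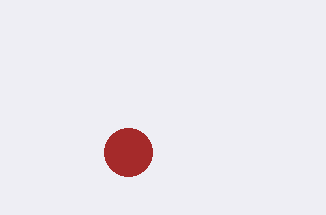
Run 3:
center_x = 128
center_y = 152
radius = 24
color = 'brown'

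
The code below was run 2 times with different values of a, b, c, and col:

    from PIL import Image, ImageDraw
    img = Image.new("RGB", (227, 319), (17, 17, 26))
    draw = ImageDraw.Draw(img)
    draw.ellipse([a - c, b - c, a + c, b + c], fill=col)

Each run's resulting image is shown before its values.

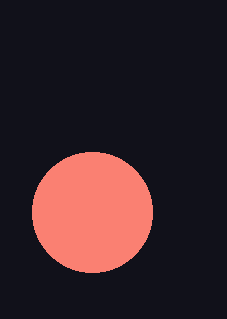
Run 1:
a = 92, b = 212, c = 60, col = 'salmon'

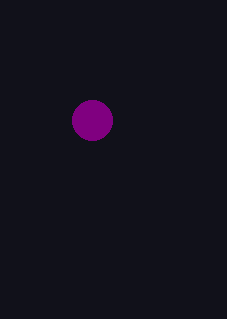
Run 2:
a = 92, b = 120, c = 20, col = 'purple'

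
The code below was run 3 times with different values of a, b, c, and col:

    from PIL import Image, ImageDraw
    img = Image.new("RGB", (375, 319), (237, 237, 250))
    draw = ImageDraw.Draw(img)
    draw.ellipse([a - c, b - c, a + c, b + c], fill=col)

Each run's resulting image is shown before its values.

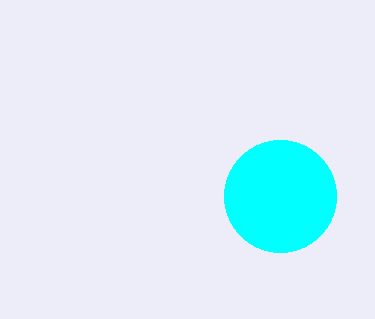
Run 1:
a = 280
b = 196
c = 56
col = 'cyan'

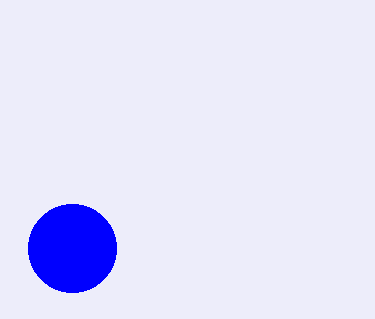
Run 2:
a = 72
b = 248
c = 44
col = 'blue'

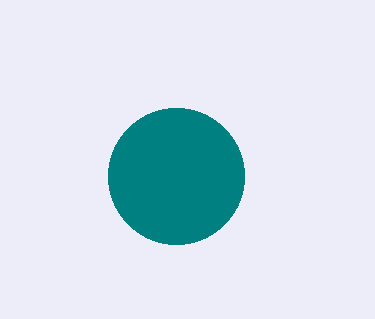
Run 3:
a = 176; b = 176; c = 68; col = 'teal'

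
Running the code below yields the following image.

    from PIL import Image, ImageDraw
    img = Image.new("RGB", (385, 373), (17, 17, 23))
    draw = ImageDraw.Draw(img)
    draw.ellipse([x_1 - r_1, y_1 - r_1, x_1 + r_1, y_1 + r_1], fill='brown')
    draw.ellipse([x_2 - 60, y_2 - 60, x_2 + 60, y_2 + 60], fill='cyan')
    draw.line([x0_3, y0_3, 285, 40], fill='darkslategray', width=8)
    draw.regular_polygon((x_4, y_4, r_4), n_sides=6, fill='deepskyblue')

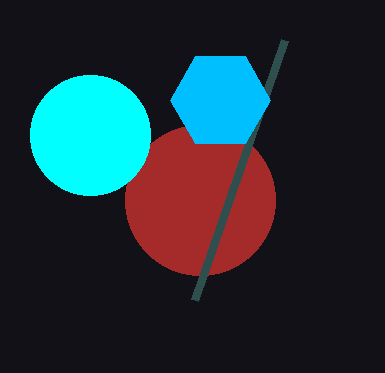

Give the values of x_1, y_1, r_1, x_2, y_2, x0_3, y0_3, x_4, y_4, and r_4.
x_1 = 200
y_1 = 200
r_1 = 75
x_2 = 90
y_2 = 135
x0_3 = 195
y0_3 = 300
x_4 = 220
y_4 = 100
r_4 = 50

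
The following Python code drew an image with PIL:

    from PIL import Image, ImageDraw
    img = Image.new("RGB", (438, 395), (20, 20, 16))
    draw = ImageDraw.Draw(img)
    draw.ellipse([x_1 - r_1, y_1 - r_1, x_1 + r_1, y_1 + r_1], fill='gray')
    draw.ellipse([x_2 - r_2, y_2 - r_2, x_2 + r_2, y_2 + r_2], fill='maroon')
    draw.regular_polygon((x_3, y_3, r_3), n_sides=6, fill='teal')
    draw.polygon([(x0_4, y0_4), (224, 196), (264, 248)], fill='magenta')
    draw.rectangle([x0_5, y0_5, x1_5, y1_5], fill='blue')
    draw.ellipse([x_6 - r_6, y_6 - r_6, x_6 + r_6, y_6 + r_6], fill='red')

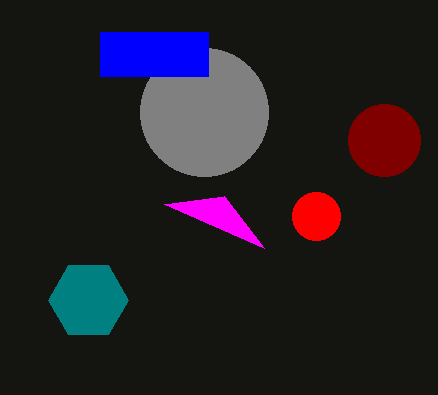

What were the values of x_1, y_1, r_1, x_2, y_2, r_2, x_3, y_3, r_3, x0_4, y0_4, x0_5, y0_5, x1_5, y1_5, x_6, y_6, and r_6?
x_1 = 204, y_1 = 112, r_1 = 64, x_2 = 384, y_2 = 140, r_2 = 36, x_3 = 88, y_3 = 300, r_3 = 40, x0_4 = 164, y0_4 = 204, x0_5 = 100, y0_5 = 32, x1_5 = 208, y1_5 = 76, x_6 = 316, y_6 = 216, r_6 = 24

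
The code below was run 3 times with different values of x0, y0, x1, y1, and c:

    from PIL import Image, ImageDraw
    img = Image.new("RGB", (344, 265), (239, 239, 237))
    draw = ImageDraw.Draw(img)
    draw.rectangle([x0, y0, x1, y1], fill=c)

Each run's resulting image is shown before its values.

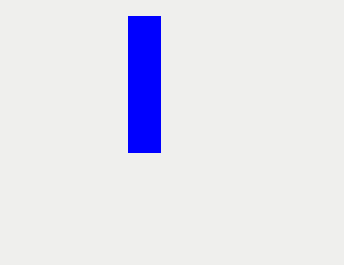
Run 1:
x0 = 128
y0 = 16
x1 = 160
y1 = 152
c = 'blue'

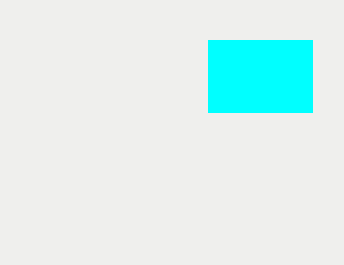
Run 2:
x0 = 208, y0 = 40, x1 = 312, y1 = 112, c = 'cyan'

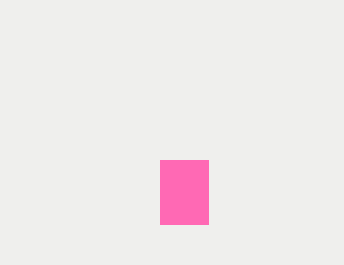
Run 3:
x0 = 160, y0 = 160, x1 = 208, y1 = 224, c = 'hotpink'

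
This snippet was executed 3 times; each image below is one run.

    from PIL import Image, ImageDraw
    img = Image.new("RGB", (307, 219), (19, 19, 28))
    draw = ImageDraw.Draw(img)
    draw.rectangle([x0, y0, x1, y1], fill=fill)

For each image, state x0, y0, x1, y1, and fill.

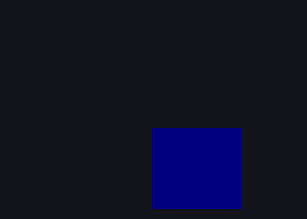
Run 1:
x0 = 152, y0 = 128, x1 = 240, y1 = 208, fill = 'navy'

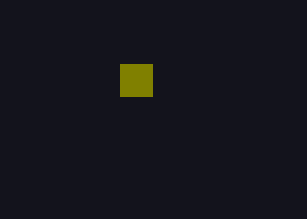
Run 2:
x0 = 120
y0 = 64
x1 = 152
y1 = 96
fill = 'olive'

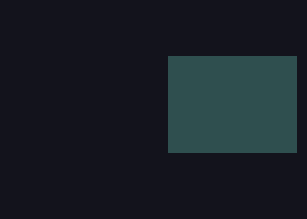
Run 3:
x0 = 168
y0 = 56
x1 = 296
y1 = 152
fill = 'darkslategray'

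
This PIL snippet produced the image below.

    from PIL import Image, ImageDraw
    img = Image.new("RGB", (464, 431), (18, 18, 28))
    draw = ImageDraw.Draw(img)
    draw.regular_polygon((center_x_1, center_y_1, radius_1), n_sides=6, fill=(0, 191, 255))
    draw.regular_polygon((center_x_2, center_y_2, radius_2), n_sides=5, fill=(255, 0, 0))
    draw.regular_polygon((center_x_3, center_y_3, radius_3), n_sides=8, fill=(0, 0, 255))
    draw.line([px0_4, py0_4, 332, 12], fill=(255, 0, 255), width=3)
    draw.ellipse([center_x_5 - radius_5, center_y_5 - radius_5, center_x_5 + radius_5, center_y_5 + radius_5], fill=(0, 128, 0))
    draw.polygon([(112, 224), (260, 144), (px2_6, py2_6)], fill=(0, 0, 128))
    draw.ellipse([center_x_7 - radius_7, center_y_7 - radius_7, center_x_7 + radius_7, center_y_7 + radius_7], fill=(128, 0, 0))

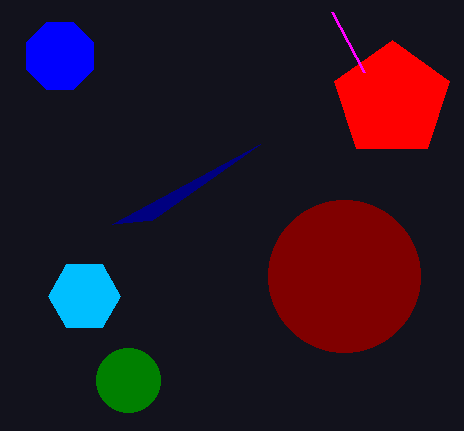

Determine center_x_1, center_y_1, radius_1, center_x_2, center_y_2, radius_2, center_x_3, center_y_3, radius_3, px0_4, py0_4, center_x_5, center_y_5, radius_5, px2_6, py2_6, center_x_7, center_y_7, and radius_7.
center_x_1 = 84
center_y_1 = 296
radius_1 = 36
center_x_2 = 392
center_y_2 = 100
radius_2 = 60
center_x_3 = 60
center_y_3 = 56
radius_3 = 36
px0_4 = 364
py0_4 = 72
center_x_5 = 128
center_y_5 = 380
radius_5 = 32
px2_6 = 152
py2_6 = 220
center_x_7 = 344
center_y_7 = 276
radius_7 = 76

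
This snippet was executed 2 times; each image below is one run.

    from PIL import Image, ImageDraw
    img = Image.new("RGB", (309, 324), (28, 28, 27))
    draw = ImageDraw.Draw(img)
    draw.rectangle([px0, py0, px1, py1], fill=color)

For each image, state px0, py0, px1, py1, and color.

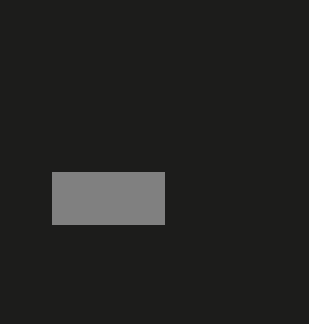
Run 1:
px0 = 52
py0 = 172
px1 = 164
py1 = 224
color = 'gray'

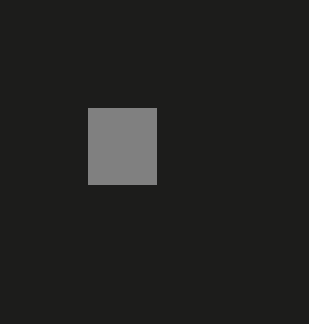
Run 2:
px0 = 88, py0 = 108, px1 = 156, py1 = 184, color = 'gray'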